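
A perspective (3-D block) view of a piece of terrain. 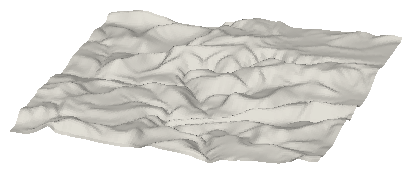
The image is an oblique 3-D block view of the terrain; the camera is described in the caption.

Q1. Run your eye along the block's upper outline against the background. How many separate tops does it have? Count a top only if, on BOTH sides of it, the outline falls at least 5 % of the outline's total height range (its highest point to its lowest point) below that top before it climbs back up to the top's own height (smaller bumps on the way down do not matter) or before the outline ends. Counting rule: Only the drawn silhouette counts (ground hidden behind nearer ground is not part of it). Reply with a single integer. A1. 2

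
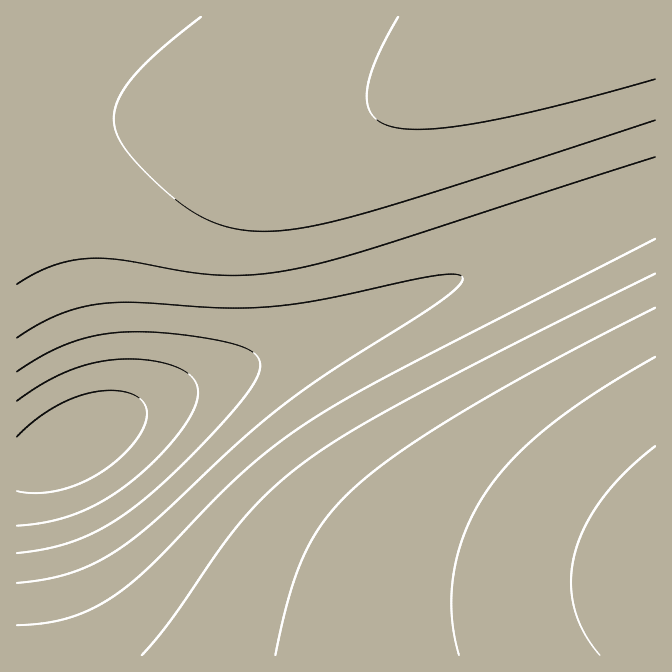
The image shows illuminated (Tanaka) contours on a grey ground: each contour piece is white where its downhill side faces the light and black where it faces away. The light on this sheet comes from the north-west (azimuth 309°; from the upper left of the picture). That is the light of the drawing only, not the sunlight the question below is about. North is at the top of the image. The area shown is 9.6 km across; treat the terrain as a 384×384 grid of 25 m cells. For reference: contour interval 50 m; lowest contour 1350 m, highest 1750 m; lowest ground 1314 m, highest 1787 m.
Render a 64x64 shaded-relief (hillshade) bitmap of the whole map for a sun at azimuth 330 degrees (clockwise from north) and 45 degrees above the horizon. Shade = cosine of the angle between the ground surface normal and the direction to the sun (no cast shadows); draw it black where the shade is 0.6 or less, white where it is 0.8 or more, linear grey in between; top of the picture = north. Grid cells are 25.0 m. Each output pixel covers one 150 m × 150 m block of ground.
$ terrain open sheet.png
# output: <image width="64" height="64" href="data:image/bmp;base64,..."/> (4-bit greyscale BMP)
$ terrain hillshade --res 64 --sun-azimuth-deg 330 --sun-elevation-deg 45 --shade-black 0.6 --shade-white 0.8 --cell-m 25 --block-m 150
<image width="64" height="64" href="data:image/bmp;base64,Qk12CAAAAAAAAHYAAAAoAAAAQAAAAEAAAAABAAQAAAAAAAAIAAATCwAAEwsAABAAAAAAAAAAAAAAABEREQAiIiIAMzMzAERERABVVVUAZmZmAHd3dwCIiIgAmZmZAKqqqgC7u7sAzMzMAN3d3QDu7u4A////AKqqqqqqqqqqqpmZmZmZmZiIiIiIiIiIiIiIiIiIiIh3qqqqqqqqqqqqqZmZmZmZmYiIiIiIiIiIiIiIiIiIiIi7u7u7u7qqqqqqmZmZmZmZmZiIiIiIiIiIiIiIiIiIiLu7u7u7u7uqqqqZmZmZmZmZmZmZmZmZmIiIiIiIiIiIu7u7u7u7u7qqqqmZmZmZmZmZmZmZmZmZmZmYiIiIiIjMzMzMzLu7u7qqqpmZmZmZmZmZmZmZmZmZmZmZmIiIiMzMzMzMzMu7u6qqqZmZmZmZmZmZmZmZmZmZmZmZmZiI3d3d3MzMzMu7uqqqmZmZmZmZmZmZmZmZmZmZmZmZmZnd3d3d3dzMzLu7qqqpmZmZmZmZmZmZmZmZmZmZmZmZmd3d3d3d3d3MzLu6qqqZmZmZmZmZmZmZmZmZmZmZmZmZ7u7u7u7t3d3My7uqqqmZmZmZmZmZmZmZmZmZmZmZmZnu7u7u7u7u3dzMu7uqqqmZmZmZmZmZmZmZmZmZmZmZme7u7v//7u7t3dzMu7qqqpmZmZmZmZmZmZmZmZmZmZmZ3e7u/////u7t3czLu7qqqpmZmZmZmZmZmZmZqqqqqqrd3u7//////u7t3cy7u6qqqpmZmZmZmZmZmaqqqqqqqszd7u///////u7d3My7u6qqqqmZmZmZmZmaqqqqqqqqu8zd7v//////7u7dzMy7u6qqqqqpmZmZmqqqqqqqqqqqu83e7///////7u3dzMu7u6qqqqqqqqqqqqqqqqqqqomqvM3e7//////+7t3dzMu7u6qqqqqqqqqqqqqqqqqqd4mqvN3u7//////u7t3czMu7u7qqqqqqqqqqqqqqqqpWd4mrvN3u7/////7u7d3czMy7u7uqqqqqqqqqqqqqqkRWeImrvN3u7u///u7u7d3czMy7u7u6qqqqqqqqqqqqM0VWeJmrvN3e7u7u7u7u3d3dzMzLu7u7qqqqqqqqqqoiM0VWeJmrvM3d7u7u7u7u3d3dzMzLu7u7uqqqqqqqqhEiM0VmeJmrvMzd3e7u7u7u3d3d3MzMu7u7u6qqqqqqAREiNEVneJmqu8zN3d3u7u7u3d3d3MzMy7u7u7uqqqoAARIjNFVneImqu7zM3d3e7u7u7d3d3czMzLu7u7u6qgAAERIjNFVneImaq7vMzd3d3u7u7d3d3czMzLu7u7u6EAARESIzRFVmd4iZqru8zN3d3u7u7t3d3dzMzMu7u7sREREREiIzRFVmd4iZmqu8zN3d3e7u7u3d3d3MzMu7uxERERESIiMzRFVWZ3iJmqq7zM3d3e7u7u3d3d3MzMy7IiERERIiIjMzREVWZneImaq7zM3d3e7u7u7d3d3czMwyIiIiIiIiIzMzREVVZneImaqrvMzd3d7u7u7d3d3czDMzIiIiIiIzMzMzRERVVmd4iZqrvMzd3d7u7u7t3d3cRDMzMzMzMzMzMzMzNERFVmd4iZqru8zN3d7u7u7t3d1EREQzMzMzMzMzMzMzM0RFVWZ3iJmqu8zN3d3u7u7t3VVEREREREREQzMzMzMzMzREVWZ3iJmqu8zN3d3u7u7uVVVVVERERERERDMzMzMzMzREVVZneImqq7zM3d3u7u5lVVVVVVVVVVREREMzMzMzMzNERVZneImaq7zM3d3e7mZmVVVVVVVVVVVUREQzMzMzMzNERVVmeImaq7vM3d3eZmZmZmZmZmZmVVVUREQzMzMzMzM0RFVmd4iZqrvMzd1mZmZmZmZmZmZmZVVVREQzMzMzMzM0RFVmd4iZqrvMzXdmZmZmZnd3ZmZmZlVVREQzMzMzMzM0RFVWZ3iJqru8d3d3d3d3d3d3d3ZmZlVVRERDMzMzMzMzREVWZ3iJmqt3d3d3d3d3d3d3d3dmZmVVVERDMzMzMzMzREVWZniJmnd3d3d3d3d3d3d3d3dmZmVVVERDMzMzMzMzNERVZneId3d3d3d3d4iIiId3d3d2ZmVVVEREMzMzMzMzNERVZneHd3d3d3iIiIiIiIh3d3d2ZmZVVUREMzMzMzMzNERVVoiIiIiIiIiIiIiIiIiHd3d3ZmZVVUREMzMzMzMzM0RFiIiIiIiIiIiIiIiIiIiId3d3ZmZVVVREQzMzMzMzM0SIiIiIiIiIiIiIiIiIiIiId3d3ZmZlVVREQzMzMzMzM4iIiIiIiIiIiIiIiIiIiIiId3d3dmZlVVRERDMzMzMziIiIiIiIiIiIiIiIiIiIiIiIh3d3dmZmVVVERDMzMzOIiIiIiIiIiIiIiIiIiIiIiIiIh3d3dmZmVVVERDMzM5iIiIiIiIiZmZmZmZmIiIiIiIiIh3d3d2ZmVVVEREMzmZmZmZmZmZmZmZmZmZmYiIiIiIiIiHd3d2ZmZVVUREOZmZmZmZmZmZmZmZmZmZmYiIiIiIiIiHd3d2ZmZVVURJmZmZmZmZmZmZmZmZmZmZmYiIiIiIiIiHd3d3ZmZlVVmZmZmZmZmZmZmZmZmZmZmZmYiIiIiIiIiId3d3ZmZlWZmZmZmZmZmZmZmZmZmZmZmZmYiIiIiIiIiId3d3dmZpmZmZmZmZmZmZmZmZmZmZmZmZmYiIiIiIiIiId3d3dmmZmZmZmZmZmZmZmZmZmZmZmZmZmYiIiIiIiIiIh3d3eZmZmZmZqqqZmZmZmZmZmZmZmZmZmIiIiIiIiIiIh3d5mZmZqqqqqqqqmZmZmZmZmZmZmZmZiIiIiIiIiIiId3"/>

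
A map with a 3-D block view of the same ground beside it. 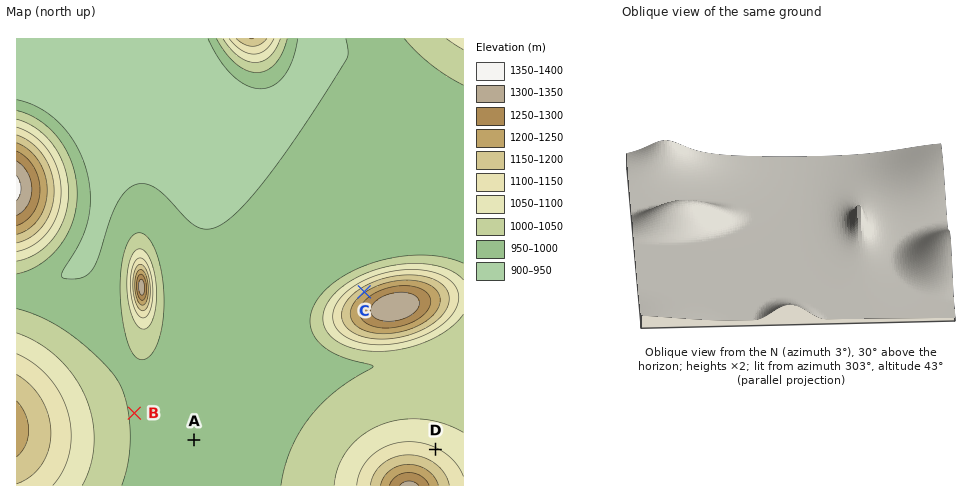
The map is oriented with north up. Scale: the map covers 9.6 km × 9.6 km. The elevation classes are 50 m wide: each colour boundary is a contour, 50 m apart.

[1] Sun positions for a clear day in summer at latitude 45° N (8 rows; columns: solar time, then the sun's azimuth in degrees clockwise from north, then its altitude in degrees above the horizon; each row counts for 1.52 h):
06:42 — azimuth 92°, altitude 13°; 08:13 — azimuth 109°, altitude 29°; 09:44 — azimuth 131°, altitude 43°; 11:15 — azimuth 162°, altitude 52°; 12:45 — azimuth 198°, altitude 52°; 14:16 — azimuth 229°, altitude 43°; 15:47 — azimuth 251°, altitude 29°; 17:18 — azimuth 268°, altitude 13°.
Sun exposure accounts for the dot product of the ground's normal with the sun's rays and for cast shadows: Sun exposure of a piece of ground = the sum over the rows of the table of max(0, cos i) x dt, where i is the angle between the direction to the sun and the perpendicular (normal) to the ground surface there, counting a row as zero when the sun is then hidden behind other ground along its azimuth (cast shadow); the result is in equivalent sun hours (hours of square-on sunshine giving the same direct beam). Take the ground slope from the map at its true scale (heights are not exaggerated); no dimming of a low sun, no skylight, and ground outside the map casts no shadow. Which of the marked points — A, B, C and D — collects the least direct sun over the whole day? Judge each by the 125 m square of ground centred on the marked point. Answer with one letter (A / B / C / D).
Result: C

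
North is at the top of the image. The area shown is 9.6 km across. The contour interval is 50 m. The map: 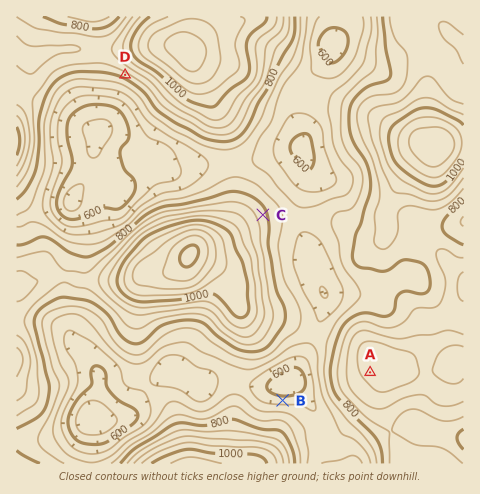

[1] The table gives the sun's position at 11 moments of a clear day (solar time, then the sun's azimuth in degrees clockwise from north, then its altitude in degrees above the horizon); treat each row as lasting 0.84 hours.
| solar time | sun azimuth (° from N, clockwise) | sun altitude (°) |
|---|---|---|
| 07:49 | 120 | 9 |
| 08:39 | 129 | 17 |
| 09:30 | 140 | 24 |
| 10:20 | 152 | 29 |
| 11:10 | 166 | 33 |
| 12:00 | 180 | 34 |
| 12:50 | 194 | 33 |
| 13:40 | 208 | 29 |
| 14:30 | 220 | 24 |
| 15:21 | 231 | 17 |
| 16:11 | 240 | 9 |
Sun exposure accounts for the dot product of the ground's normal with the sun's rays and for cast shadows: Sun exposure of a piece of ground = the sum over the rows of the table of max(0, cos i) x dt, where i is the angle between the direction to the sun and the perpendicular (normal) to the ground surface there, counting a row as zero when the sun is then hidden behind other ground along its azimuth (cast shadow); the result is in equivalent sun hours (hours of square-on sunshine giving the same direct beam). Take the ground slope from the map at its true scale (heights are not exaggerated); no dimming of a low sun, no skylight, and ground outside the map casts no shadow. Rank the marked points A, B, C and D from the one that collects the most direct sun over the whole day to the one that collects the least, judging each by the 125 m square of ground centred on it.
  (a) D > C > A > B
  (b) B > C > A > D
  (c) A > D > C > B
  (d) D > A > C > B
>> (d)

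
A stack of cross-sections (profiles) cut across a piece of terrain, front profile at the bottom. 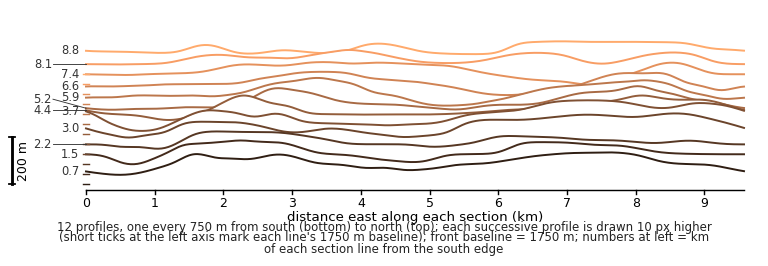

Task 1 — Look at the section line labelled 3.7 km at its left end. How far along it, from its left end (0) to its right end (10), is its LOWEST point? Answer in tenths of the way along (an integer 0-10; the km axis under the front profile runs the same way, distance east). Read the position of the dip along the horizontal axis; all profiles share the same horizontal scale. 1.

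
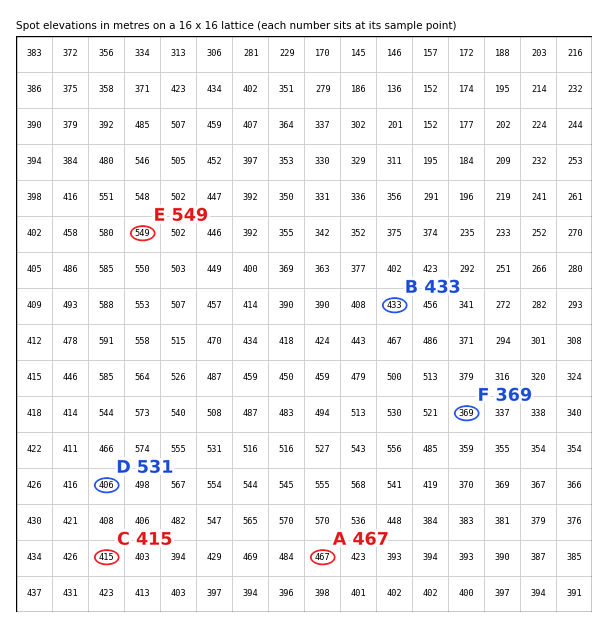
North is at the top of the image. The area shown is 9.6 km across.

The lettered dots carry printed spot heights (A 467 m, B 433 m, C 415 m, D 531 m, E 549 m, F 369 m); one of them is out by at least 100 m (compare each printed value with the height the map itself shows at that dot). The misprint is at D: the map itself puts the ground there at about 406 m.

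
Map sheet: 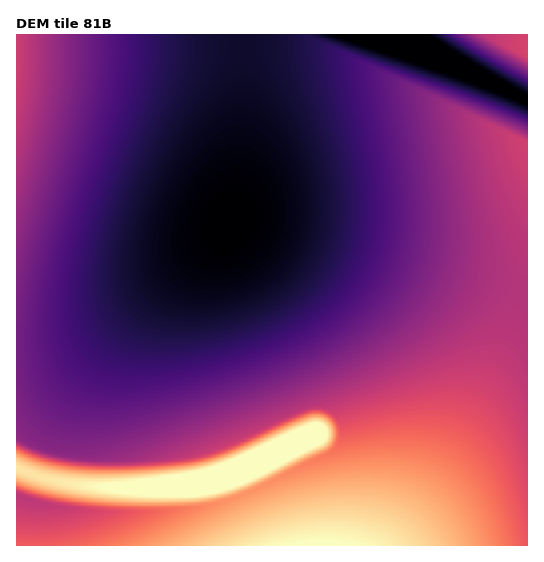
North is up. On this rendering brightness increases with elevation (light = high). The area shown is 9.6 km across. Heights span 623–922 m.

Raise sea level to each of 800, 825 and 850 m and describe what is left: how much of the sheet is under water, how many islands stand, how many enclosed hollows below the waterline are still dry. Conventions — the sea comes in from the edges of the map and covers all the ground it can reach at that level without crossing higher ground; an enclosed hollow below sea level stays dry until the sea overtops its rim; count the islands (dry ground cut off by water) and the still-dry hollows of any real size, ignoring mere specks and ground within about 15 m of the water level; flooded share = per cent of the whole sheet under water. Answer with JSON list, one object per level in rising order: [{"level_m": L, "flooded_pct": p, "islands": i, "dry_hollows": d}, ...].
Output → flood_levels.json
[{"level_m": 800, "flooded_pct": 77, "islands": 0, "dry_hollows": 0}, {"level_m": 825, "flooded_pct": 84, "islands": 0, "dry_hollows": 0}, {"level_m": 850, "flooded_pct": 90, "islands": 0, "dry_hollows": 0}]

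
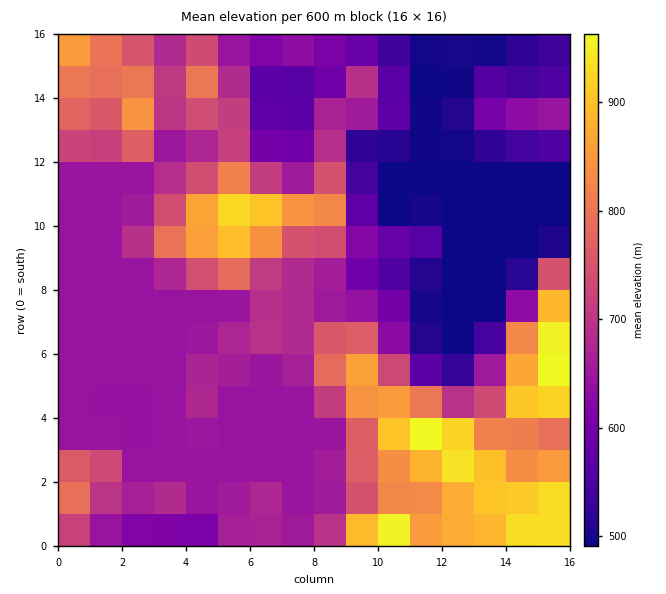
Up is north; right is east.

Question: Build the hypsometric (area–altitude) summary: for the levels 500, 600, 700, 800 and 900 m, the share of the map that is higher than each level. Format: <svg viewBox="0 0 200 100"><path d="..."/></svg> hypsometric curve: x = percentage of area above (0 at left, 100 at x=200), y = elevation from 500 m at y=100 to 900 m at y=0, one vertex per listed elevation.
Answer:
<svg viewBox="0 0 200 100"><path d="M173 100l-23-25-82-25-28-25-26-25"/></svg>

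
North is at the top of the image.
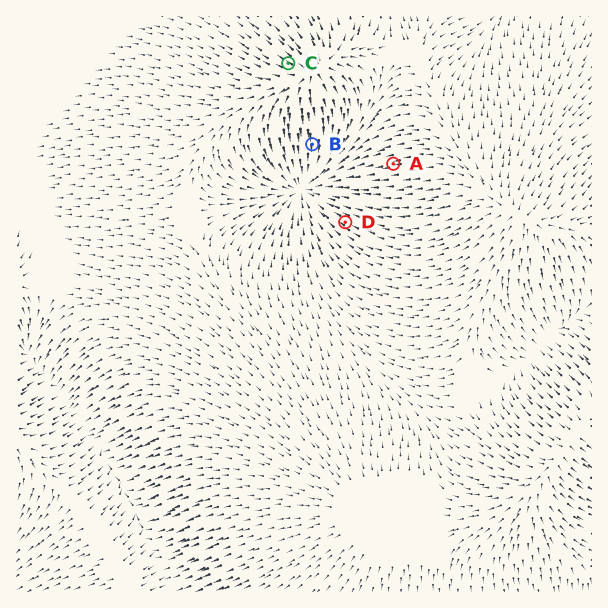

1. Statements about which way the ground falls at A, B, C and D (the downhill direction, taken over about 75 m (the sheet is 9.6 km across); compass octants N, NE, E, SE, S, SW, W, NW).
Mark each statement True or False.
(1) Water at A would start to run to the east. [False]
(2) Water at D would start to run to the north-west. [True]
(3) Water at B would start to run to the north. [False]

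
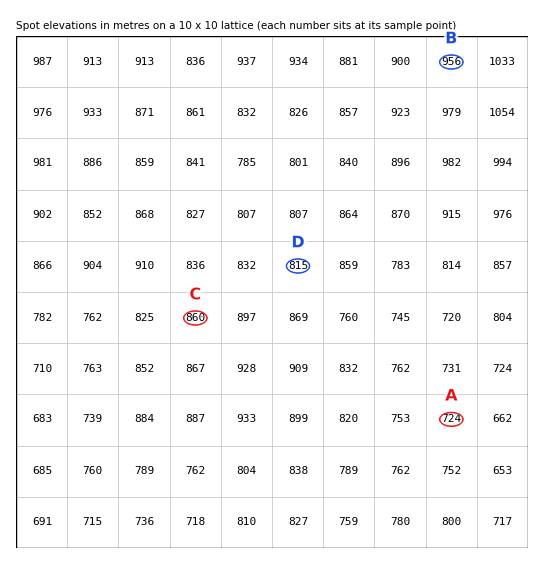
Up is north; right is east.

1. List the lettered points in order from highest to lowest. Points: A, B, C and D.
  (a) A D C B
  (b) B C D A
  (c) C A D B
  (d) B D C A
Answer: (b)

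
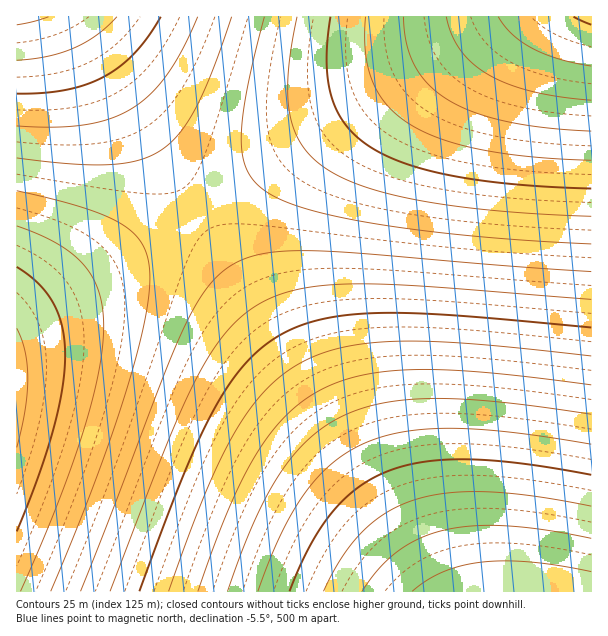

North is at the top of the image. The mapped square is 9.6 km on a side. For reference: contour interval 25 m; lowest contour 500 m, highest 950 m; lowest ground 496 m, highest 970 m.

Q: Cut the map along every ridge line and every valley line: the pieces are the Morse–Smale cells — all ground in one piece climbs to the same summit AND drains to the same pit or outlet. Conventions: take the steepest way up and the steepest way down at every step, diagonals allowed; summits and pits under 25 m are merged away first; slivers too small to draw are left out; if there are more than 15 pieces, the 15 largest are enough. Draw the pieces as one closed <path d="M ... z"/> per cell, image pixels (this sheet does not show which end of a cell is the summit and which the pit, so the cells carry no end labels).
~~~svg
<path d="M591 16l-85 0-310 193 239 383 157-1z"/><path d="M195 210l-179 111 0 270 418 1z"/><path d="M504 16l-430 1 116 184 5 7 3 0z"/><path d="M74 16l-58 1 1 303 179-111-117-188z"/>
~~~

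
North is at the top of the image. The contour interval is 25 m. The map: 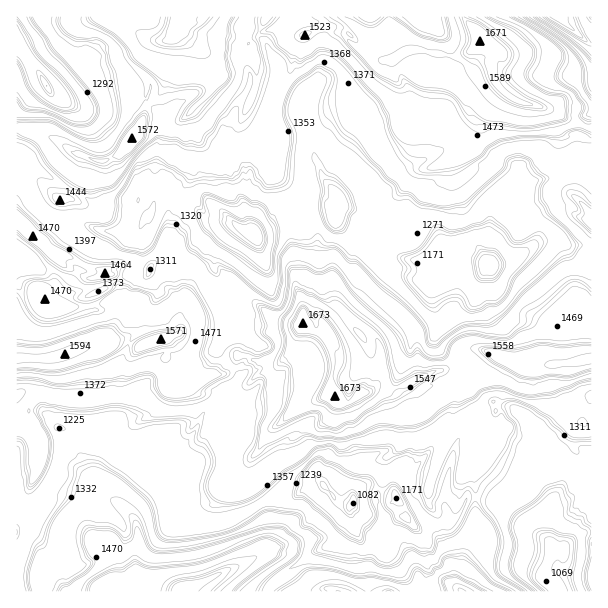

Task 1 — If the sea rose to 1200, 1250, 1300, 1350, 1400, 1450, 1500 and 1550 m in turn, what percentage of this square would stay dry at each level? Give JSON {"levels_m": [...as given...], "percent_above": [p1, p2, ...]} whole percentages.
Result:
{"levels_m": [1200, 1250, 1300, 1350, 1400, 1450, 1500, 1550], "percent_above": [92, 90, 69, 64, 39, 34, 16, 12]}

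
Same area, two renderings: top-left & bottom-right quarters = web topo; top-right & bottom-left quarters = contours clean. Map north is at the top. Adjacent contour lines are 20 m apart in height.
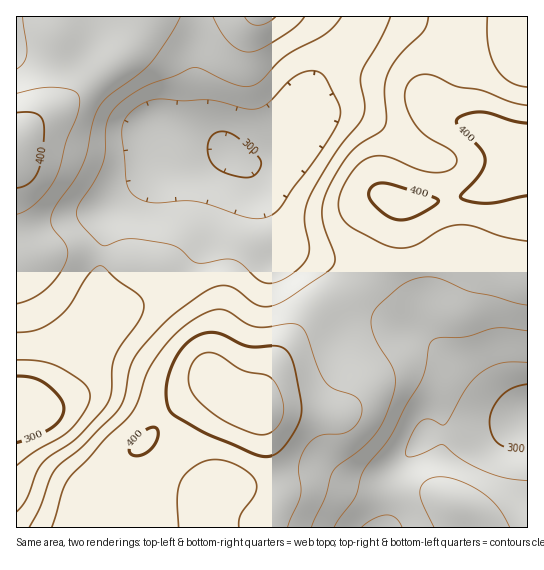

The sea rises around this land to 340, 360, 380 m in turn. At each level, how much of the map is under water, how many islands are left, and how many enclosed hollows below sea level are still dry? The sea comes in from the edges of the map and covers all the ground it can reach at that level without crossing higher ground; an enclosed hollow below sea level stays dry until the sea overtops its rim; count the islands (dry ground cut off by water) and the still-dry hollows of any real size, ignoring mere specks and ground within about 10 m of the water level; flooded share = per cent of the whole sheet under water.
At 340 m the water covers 32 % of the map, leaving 0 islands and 0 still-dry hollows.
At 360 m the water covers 51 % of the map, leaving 0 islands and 0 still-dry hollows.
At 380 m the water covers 75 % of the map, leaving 0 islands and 0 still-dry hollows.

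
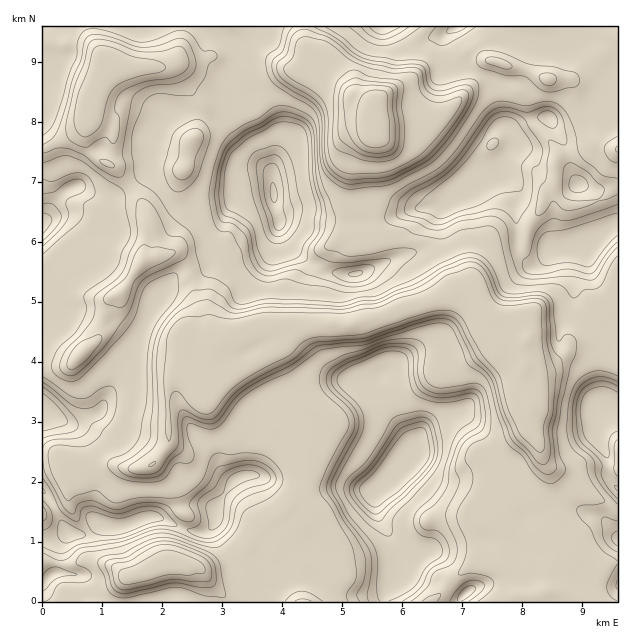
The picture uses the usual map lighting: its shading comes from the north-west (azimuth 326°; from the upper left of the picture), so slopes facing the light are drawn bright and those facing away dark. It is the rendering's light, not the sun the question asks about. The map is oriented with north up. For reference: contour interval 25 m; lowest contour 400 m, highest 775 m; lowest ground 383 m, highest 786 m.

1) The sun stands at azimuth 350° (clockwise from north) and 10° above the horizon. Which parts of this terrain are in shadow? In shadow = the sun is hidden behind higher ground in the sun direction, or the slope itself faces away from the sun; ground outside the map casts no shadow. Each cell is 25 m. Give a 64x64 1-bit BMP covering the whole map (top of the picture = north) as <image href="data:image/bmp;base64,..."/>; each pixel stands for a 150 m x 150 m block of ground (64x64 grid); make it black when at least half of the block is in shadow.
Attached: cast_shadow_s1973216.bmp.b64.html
<image width="64" height="64" href="data:image/bmp;base64,Qk0+AgAAAAAAAD4AAAAoAAAAQAAAAEAAAAABAAEAAAAAAAACAAATCwAAEwsAAAIAAAAAAAAA////AAAAAAAA/+AAAAIAAAD/4AAAAwAAAA/gAAABgACAAAAAAAAAAAAAAAAAAAAAAAAAAAAAAAAAAAAAAAAAAAAAAAAAMAAAEfGAAAAAAAA3/AAAAAAAAA/8AAAAAAAADDzgAAAAAAAAPGAAOAAAAAB8DgC8AAAAAD4PgNwAAQAABg+AzgAAAAACAABmAAQAAAAAAGOADAAAAHAAI+AAAAAA+AAB4AAAAAD8AAD8AABgAA4AAB8AAOAAD4AYP4Af0AAH4H4/gB+8AAP4/4BADxwAAP3/gMAGDgAAP//AgAAHAAAP/8AAAAMAAAf/4AAAAAAAAf/8AAAAAAAAB/wAAAAAAAAA/AAAAAAAAAAIAAAAAAAAAAAAAAAQAAAAAAAAADwAAAAAAAAAHgAAeAAAAAAGAAD8AAAAAAAAAA4AAAAAAAAAAAAAAAAAAAAAAAAAAAAAAAAAATgAAAAAAQAAPgAAAAAH8AAPAAAAAD/4AAAAAAAAf/wAADkAgAD//gAAEwAAAP/+AAAOAAjAH/8AAHgAD8A/PwAAMAAPwD4fgAAAAAfMAA+AAAAAA/wAB/gAAAAA/AAD/YAAAAB+AAN/wAAIAB4AARGAAH4AHAAAAIAAfwAwAAAAgAAPAAAAADgAAAAAAAAAYAAAAAAAAAAAAAAAAAAAAAAAAAAAAAAAAAAAAAAAAAAAAA=="/>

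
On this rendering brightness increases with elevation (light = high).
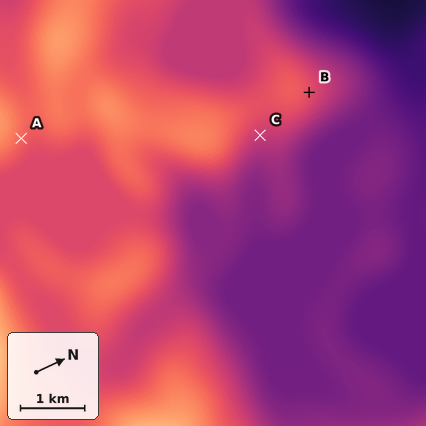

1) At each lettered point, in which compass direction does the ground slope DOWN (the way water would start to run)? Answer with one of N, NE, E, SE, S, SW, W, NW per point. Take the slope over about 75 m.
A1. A NE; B NE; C E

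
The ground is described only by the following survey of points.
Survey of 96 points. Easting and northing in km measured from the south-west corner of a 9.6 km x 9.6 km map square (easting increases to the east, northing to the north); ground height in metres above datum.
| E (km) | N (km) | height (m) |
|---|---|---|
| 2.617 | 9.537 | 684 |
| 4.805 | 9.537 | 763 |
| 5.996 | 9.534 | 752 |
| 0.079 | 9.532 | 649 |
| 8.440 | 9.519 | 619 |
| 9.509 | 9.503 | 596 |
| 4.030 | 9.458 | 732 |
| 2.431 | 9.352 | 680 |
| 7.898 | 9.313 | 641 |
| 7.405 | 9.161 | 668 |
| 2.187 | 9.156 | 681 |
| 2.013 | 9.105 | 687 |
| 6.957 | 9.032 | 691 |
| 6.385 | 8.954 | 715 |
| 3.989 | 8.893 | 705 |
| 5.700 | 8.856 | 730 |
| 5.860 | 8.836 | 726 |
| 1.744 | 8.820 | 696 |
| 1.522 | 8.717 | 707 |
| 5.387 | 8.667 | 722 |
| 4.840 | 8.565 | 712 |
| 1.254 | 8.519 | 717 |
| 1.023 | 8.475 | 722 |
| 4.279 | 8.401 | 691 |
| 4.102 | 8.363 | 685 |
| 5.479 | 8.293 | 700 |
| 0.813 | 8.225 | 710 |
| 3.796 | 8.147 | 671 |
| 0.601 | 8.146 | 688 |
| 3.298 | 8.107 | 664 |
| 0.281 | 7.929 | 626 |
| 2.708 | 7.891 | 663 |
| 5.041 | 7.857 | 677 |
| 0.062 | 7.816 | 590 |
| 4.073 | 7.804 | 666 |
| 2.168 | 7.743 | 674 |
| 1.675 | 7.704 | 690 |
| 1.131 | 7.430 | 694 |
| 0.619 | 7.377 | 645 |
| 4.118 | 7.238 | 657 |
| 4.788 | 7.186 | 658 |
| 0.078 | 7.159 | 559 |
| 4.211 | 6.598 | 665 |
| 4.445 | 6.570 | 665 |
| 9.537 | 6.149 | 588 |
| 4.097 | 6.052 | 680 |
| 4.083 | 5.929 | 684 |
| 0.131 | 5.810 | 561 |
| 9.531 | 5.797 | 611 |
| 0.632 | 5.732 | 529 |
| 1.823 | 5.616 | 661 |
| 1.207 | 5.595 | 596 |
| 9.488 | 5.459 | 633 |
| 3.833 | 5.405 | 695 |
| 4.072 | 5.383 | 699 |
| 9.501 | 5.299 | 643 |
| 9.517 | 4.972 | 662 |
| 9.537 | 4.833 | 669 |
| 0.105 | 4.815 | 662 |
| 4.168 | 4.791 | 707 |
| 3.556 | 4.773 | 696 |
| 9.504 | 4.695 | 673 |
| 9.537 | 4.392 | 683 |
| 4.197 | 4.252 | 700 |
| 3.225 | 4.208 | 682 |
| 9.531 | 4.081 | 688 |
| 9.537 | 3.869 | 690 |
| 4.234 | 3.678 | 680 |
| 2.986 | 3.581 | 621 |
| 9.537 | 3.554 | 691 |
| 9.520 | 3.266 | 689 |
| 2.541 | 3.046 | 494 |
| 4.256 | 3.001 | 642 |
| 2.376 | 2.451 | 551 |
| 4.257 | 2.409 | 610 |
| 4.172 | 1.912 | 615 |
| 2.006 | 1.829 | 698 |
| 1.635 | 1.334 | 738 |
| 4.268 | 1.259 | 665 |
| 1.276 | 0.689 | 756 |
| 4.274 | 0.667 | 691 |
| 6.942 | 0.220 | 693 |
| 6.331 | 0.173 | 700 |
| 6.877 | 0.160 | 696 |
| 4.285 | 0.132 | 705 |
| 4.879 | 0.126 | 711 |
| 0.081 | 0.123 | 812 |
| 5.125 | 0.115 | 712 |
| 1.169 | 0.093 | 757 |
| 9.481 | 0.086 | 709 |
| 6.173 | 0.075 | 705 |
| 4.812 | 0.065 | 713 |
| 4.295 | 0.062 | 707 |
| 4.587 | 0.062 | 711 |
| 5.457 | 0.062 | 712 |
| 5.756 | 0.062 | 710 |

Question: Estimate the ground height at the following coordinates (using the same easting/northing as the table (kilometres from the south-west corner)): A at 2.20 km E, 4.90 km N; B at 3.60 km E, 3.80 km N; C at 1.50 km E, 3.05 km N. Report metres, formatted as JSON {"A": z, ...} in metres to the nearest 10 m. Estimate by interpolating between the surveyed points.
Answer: {"A": 650, "B": 680, "C": 600}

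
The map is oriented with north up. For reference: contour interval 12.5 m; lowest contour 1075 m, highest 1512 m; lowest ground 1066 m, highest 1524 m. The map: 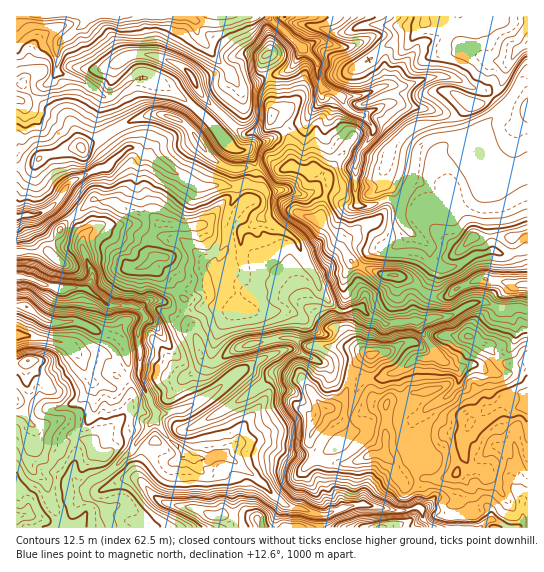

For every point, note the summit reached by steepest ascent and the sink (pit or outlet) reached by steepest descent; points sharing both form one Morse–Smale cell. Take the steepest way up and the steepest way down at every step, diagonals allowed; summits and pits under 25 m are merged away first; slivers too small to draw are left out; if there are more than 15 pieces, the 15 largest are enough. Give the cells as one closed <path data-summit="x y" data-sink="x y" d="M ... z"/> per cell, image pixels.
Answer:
<path data-summit="527 405" data-sink="86 17" d="M483 301l-13 3-24 13-13 0-15 4 5 13 13 20-9 5-10 0-23 14-16 6-13 0-5 3-11 31 2 17-12 7-18 20-1 4 8 4-1 20 12 24 20-5 36 7 26-3 2 10 8 10 97-1 0-217-5-2-22 1z"/><path data-summit="527 43" data-sink="86 17" d="M527 16l-260 1 16 12 34 33 0 15 6 12 11 3 8 5 19-1 8-4 4 2 4 8 0 5-14 8 10 12 0 6-14 20-4 14 2 38 16 0 14-6 10 4 4-2 12-22 6-30 4-6 11-6 25-1 4 3 0 4 20 21 18 8 6 1 21-6z"/><path data-summit="527 405" data-sink="86 17" d="M303 49l-7 13-9 9-20 5-22 11-7-2-29 34 21 28 8 4 8-2 5 5 4 14 11-5 6 0-13 7-3 21-3 6-8 4-9 10-7 19-2 19-11 9-4 7 23 16 7-1 3-5-4-21 0-23 12-6 10-10 4-8 0-15 16-3 18 6 18-3 14 4 16 11 8-2-2-38 4-14 14-20 0-6-10-12 12-6 2-7-6-10-10 4-19 1-8-5-11-3-6-12 0-15z"/><path data-summit="326 407" data-sink="17 277" d="M294 349l-8 0-33 14-56 40-14 6-16 4-10 0-2 6 12 18 22 20 21 2 12-4 29 18 35 32 15 3 12 5 13 2 5-2 0-3-12-29 1-19-8-1-3-23 11-16 4-12 11-3 8-8 8-22-16-4-9-9z"/><path data-summit="257 519" data-sink="17 277" d="M137 444l-24 25-20 11-8 9 3 9 17 11 0 5 6 14 209-1 0-12-2-2-32-8-35-32-29-18-12 4-19 0-5-4-9 6-10 0z"/><path data-summit="371 355" data-sink="86 17" d="M261 217l-8 8-10 4-3 6 5 40-8 11 0 12 12 10 10 4 5 5 7 23 16-3 23 10 39 0 14 4 5 3-11 8-6 13 0 2 10 3 17-1 16-6 23-14 10 0 9-5-19-33-31 3-9-7-10-2-6-8-6 0-8 4-8 0-4-3-15-17-4-14-9-14-10-21-7-7z"/><path data-summit="527 405" data-sink="86 17" d="M459 136l-25 1-13 8-4 8-4 26-14 24 1 15 3 5 8 10 17 12 3 13 4 6 8 4 12-1 23-14 12-2 9 2 14 0 15-4 0-80-6-1-15 5-17-5-27-25 0-4z"/><path data-summit="193 78" data-sink="86 17" d="M190 16l-104 0-3 9-23 17-3 5-1 23 6 5 21 6 22 16 10-2 22-16 14 0 30 17 28 24 28-34-6-13-14-12-17-23-4-8 0-8z"/><path data-summit="527 285" data-sink="86 17" d="M285 189l-18 4 0 14-6 11 25 14 11 10 10 21 9 14 4 14 15 17 4 3 8 0 8-4 7 0 3-12-6-12 0-9 6-16 13-10 12 0 9-4 10-10-9-16 0-13-13-6-14 6-24 2-19-12-11-3-18 3z"/><path data-summit="157 257" data-sink="17 217" d="M135 148l-8 0-21 20-11 1-24 12-15 21 15 15 23-18 5 2 15 2 8 5 27 7 10 9 12 0 8 3 18-2 10 20 6 6 6 2 6-12 2-24 9-23 0-8-39-1-27-14-20-15-7-1z"/><path data-summit="27 361" data-sink="17 335" d="M23 335l-7 0 0 28 11-1-2 15 4 16-5 21 11 13 0 15 2 2 25 0 11-5 9 0 8 5 35-30 7-16-1-9-5-8-11 7-22-5-16-30-7-8-16-5z"/><path data-summit="527 405" data-sink="17 277" d="M158 300l-8 0-11 9 6 8-6 12 0 48 18 36 10 0 16-4 14-6 24-16 18-16 34-17-1-12-3-2-31 8-23 15-8 0-6-6-5-22-8-14-3-11-11-1-8-6z"/><path data-summit="157 257" data-sink="17 277" d="M94 199l-22 19 11 16 0 16 9 21 0 7-5 11 22 16 20 0 12 3 9-8 8 0 8 3 8 6 9 0 1-10-8-10-27-24 6-8-6-4-1-12 11-18-10-8-27-7-8-5-15-2z"/><path data-summit="27 361" data-sink="17 277" d="M138 376l-13 5 7 12 0 5-7 16-35 30-8-5-9 0-11 5-23-1-4 3-6 9 0 8 4 8 14 10 2 17 8 16 4 14 50-1-6-18-17-11-3-9 8-9 20-11 20-20 23-32 0-6z"/><path data-summit="81 147" data-sink="86 17" d="M57 71l-7 12-12 5-13 12-9 1 1 66 14 0 12-11 27-8 13-1 28-16-8-17 1-17-21-16-21-6z"/>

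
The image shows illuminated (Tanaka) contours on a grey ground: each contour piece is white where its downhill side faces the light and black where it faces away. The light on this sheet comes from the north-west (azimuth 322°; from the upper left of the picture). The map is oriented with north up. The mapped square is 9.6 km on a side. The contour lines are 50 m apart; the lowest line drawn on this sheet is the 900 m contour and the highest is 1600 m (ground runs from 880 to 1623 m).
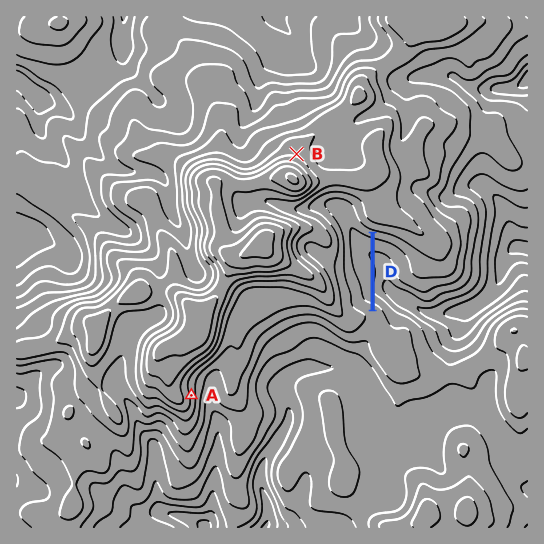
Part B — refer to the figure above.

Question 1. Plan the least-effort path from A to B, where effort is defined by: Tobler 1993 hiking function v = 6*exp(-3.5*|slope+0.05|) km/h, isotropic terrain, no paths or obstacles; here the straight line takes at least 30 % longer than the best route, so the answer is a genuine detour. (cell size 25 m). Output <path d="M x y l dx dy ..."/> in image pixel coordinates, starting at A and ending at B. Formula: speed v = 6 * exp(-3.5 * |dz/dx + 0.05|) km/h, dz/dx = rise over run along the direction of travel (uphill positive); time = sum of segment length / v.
<path d="M191 395l0-14 3-6 3-5 14-15 7-13 0-33 4-8 0-14 1-2 0-15-8-16 0-7 11-21 0-28 4-8 1-1 32-16 12-12 14-7 8 0"/>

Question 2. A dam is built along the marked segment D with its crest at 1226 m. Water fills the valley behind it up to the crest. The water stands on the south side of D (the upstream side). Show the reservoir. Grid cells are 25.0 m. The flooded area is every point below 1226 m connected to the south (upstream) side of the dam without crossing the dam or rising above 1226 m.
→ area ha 68.9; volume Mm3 21.79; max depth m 77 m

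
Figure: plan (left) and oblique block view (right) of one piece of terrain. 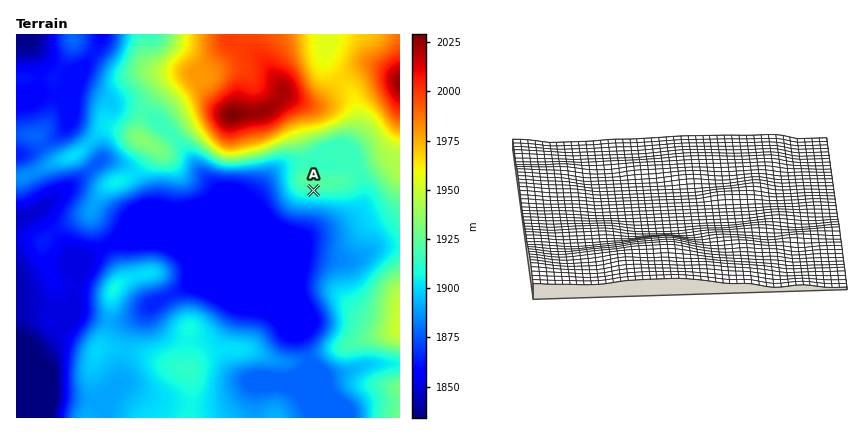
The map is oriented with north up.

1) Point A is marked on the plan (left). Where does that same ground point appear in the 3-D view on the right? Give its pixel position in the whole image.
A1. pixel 595 227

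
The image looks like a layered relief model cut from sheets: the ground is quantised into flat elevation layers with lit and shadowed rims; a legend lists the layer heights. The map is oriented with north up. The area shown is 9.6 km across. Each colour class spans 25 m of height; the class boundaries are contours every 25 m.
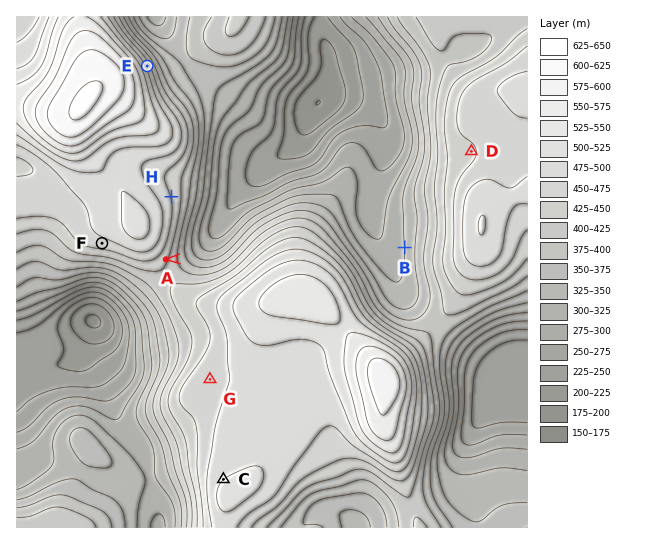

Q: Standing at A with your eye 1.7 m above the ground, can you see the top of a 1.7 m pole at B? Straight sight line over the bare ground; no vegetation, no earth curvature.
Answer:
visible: false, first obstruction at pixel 240 256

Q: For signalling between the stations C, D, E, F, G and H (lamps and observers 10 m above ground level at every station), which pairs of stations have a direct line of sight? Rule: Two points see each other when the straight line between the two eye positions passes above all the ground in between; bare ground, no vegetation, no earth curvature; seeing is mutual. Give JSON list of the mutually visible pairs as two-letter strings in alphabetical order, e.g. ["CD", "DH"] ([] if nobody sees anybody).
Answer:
["CF", "CG", "CH", "DE", "DH", "FG", "GH"]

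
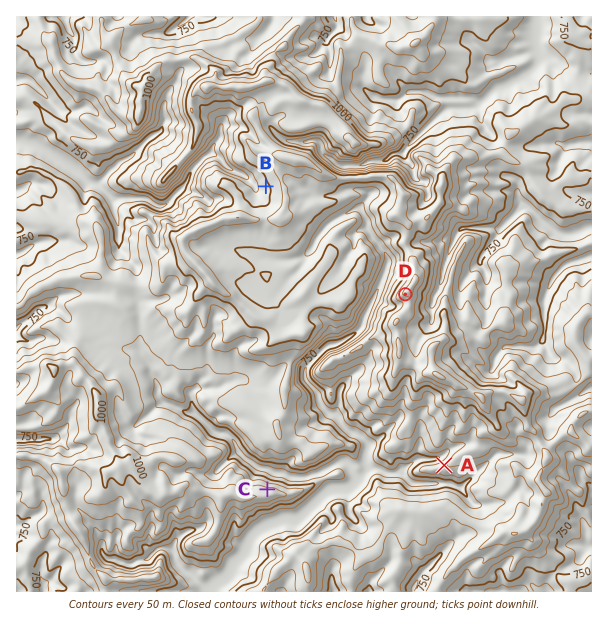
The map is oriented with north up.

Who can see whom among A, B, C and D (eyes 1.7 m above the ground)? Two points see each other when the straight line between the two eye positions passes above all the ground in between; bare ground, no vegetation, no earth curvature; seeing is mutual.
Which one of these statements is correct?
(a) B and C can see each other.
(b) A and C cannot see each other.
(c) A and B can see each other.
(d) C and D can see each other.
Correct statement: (d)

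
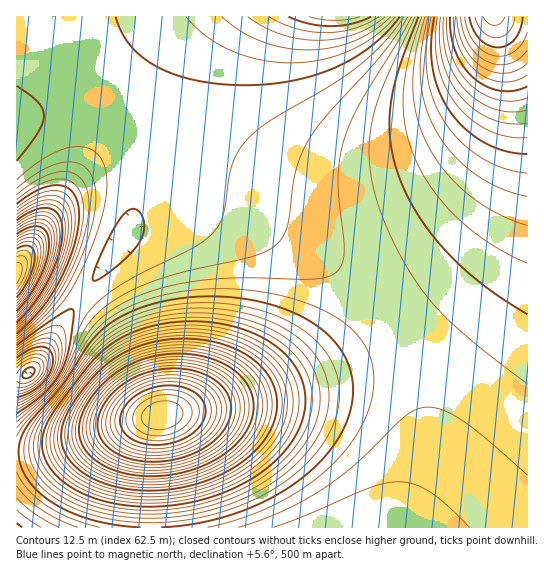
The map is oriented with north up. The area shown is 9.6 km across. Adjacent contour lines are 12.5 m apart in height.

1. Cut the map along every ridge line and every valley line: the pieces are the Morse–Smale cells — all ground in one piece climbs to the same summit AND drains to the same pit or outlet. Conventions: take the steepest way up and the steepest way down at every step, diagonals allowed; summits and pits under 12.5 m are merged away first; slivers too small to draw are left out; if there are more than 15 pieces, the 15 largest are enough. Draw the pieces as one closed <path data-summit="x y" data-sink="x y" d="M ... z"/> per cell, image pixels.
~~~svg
<path data-summit="162 415" data-sink="29 373" d="M199 207l-36 1-25 9-7 8-19 30-41 56-35 55-11 10-9 2 1 74 14 0 30-5 84-28 69-14 48-13 64-25 36-19 33-21-19-24-22-22-49-36-59-28z"/><path data-summit="494 17" data-sink="337 17" d="M494 16l-299 0-6 4-26 26-20 31-4 14 2 48 34 5 80 28 58 12 52-1 40-11 20-9 25-18 21-20 12-18 6-13 8-29 0-35z"/><path data-summit="162 415" data-sink="349 527" d="M394 328l-47 28-62 28-55 17-71 15-6 11-2 20 0 80 243 1 10-15 11-24 10-46 0-34-4-23-12-33z"/><path data-summit="494 17" data-sink="29 373" d="M497 23l0 42-8 29-6 13-12 18-21 20-25 18-20 9-32 9-19 3-41 0-58-12-80-28-33-4-1 42-10 41 14-10 28-6 37 1 47 13 38 19 38 24 21 17 22 22 18 24 4-2 43-33 32-34 23-33 16-38 7-30 0-47-11-52z"/><path data-summit="494 17" data-sink="349 527" d="M527 16l-32 1 20 68 5 42-1 30-11 42-20 39-23 29-34 33-36 27 21 42 9 40 0 34-6 34-12 30-12 21 133-1z"/><path data-summit="17 273" data-sink="337 17" d="M194 16l-28 0-5 3-119 84-26 20 1 145 60-90 21-21 12-8 31-10-2-48 4-14 20-31z"/><path data-summit="17 273" data-sink="29 373" d="M141 140l-15 3-16 6-12 8-21 21-61 91 1 108 8-1 11-10 35-55 53-74 8-16 8-30 3-25z"/><path data-summit="162 415" data-sink="17 527" d="M158 416l-27 7-70 24-30 5-14 0-1 75 134 1 1-81 2-20z"/><path data-summit="162 415" data-sink="337 17" d="M165 16l-148 0-1 106z"/>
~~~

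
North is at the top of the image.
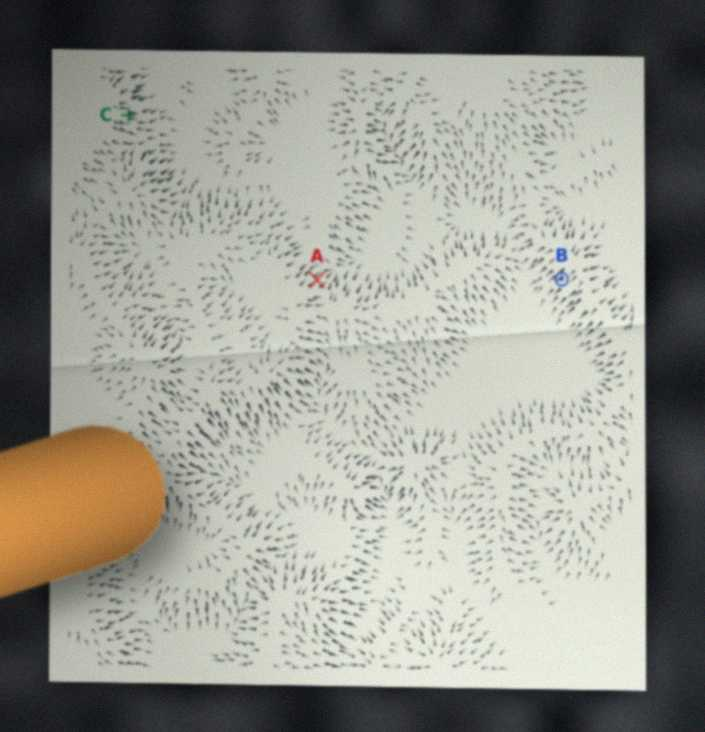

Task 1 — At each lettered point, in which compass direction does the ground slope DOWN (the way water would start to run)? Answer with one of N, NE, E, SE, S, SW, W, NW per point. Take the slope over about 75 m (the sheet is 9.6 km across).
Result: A NE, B SW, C E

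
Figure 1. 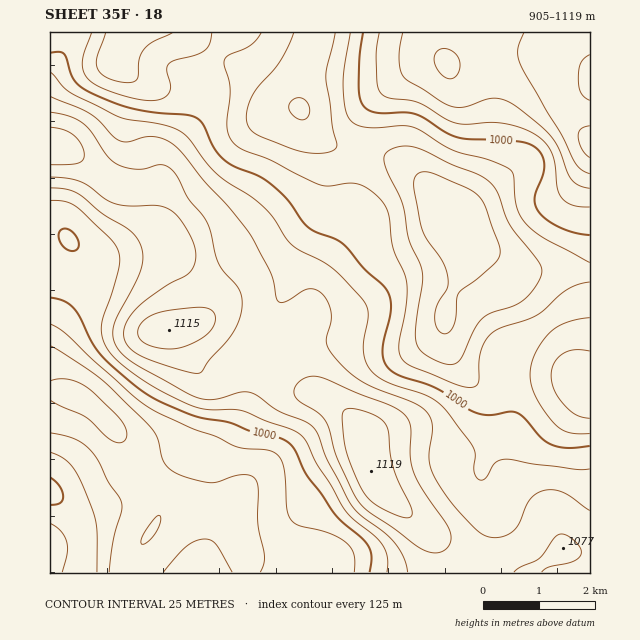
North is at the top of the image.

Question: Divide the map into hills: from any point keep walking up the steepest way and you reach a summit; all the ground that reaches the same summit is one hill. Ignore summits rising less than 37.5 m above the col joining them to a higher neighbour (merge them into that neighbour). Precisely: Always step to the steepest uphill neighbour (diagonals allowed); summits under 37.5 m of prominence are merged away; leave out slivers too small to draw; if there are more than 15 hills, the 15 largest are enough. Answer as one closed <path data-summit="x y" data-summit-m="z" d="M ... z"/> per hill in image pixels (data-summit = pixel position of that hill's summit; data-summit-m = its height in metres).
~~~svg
<path data-summit="371 471" data-summit-m="1119" d="M314 131l-1 2 10 11 4 10-1 29-6 31-7 16-18 28-12 37-21 45-8 12-9 55-8 23-13 24 0 11 4 14 10 14 2 7-29 7-35 0-12 2-27 42-7 21 460 1 0-301-19-3-53 1-18-8-41-29-12-12-14-28-10-12-14-12-28-14-48-9-9-6z"/><path data-summit="590 143" data-summit-m="1110" d="M590 32l-272 0-2 11-14 31-3 14 0 17 10 21 19 17 14 6 39 6 28 14 14 12 10 12 14 28 12 12 41 29 18 8 53-1 19 2z"/><path data-summit="50 147" data-summit-m="1115" d="M186 32l-136 1 0 201 16 2 11 14 10 7 18 2 55-7 34 0 42-10 17-10 48-37 12-16 4-17 0-15-15-37-5-3-16-5-29-28-30-17z"/><path data-summit="169 330" data-summit-m="1115" d="M308 125l9 22 0 15-7 23-16 16-52 38-18 7-30 6-34 0-55 7-18-2-15-12 0 23-3 14-19 48 0 59 20 4 10 4 34 31 12 17 12 29 20 25 4 13 2-3 12-2 35 0 29-7-2-7-10-14-4-14 0-11 13-24 8-23 9-55 12-21 20-43 9-30 18-28 10-27 4-49-4-10z"/><path data-summit="50 492" data-summit-m="1007" d="M64 391l-14 1 0 180 79 1 8-22 22-34 0-15-21-28-12-29-12-17-30-28z"/>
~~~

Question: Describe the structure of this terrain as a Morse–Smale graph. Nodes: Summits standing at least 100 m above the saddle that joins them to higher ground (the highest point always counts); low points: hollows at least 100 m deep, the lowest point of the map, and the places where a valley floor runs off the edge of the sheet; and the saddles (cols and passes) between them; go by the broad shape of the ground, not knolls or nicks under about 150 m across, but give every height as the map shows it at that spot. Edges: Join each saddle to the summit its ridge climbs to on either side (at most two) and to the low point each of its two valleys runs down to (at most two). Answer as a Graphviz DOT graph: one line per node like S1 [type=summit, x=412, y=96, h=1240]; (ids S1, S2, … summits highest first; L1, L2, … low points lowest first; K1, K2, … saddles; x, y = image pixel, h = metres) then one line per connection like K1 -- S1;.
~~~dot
graph terrain {
  S1 [type=summit, x=370, y=469, h=1119];
  S2 [type=summit, x=590, y=143, h=1110];
  L1 [type=low, x=446, y=220, h=905];
  L2 [type=low, x=76, y=395, h=919];
  K1 [type=saddle, x=250, y=372, h=1058];
  K2 [type=saddle, x=590, y=272, h=973];
  K1 -- S1;
  K1 -- L1;
  K1 -- L2;
  K2 -- S1;
  K2 -- S2;
  K2 -- L1;
}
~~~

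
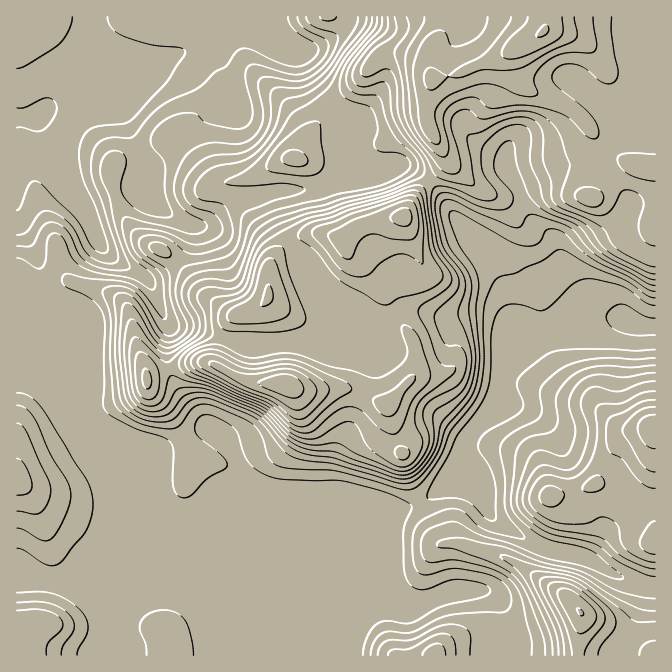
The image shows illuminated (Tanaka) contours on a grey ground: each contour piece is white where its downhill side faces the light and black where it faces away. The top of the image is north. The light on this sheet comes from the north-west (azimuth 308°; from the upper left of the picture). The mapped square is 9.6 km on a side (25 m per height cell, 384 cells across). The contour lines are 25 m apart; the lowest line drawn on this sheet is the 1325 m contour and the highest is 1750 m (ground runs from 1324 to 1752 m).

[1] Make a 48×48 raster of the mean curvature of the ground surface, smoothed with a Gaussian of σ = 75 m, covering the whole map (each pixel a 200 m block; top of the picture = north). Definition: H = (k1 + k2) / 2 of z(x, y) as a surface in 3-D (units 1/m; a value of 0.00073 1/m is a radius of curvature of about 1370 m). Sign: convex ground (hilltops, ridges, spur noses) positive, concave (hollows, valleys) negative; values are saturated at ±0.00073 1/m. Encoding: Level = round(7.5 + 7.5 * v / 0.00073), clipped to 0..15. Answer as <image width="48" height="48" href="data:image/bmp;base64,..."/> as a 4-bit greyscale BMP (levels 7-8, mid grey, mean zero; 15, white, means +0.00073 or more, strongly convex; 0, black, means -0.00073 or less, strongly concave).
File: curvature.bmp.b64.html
<image width="48" height="48" href="data:image/bmp;base64,Qk32BAAAAAAAAHYAAAAoAAAAMAAAADAAAAABAAQAAAAAAIAEAAATCwAAEwsAABAAAAAAAAAAAAAAABEREQAiIiIAMzMzAERERABVVVUAZmZmAHd3dwCIiIgAmZmZAKqqqgC7u7sAzMzMAN3d3QDu7u4A////AIh1Vnd3iZhniHd3d3SO69+3Z3dka6RXiXiZhnd4iZdnh3d3d3VqhYy4iHZUa8dXirzdl3eImZd3d3d3d3dXU0iZmXZVe/yYeZupZnd4iId3d3d3eHd2ZUVniGVGrv6odkVVV4h3Znd3d3d3d3d3dmVERDNa/+hlVVVWeJd3d3d3d3d4eIh3aJZEMiW//5QiI3Z3eId3d3d3d3eIiHd3WLhVZp77dSATWFeYZ3d3h3d3d3d3h4d3R8ya3/5gAAFqvWiYd3d3d3d3d3d3d3d3R83N24MANFebvWmYd2d3d3d3d3d3d3d3WKqqYxE4u7qHeXmIiGd3d3d3d3d3d3d3VniqUkety5d3eJmIiGd3d5h3d3d3d3dlRVV3U2vuuHd4d6qYiGd3d6hmd2VVVUMzRkNWdFjOyruHZ7mIhmd3Z6l3hmd2ZDRGq1FXdGeclpt1aah3Znd3dquYd5l2VXqs/7MnZneJUll1i6h3Z3d3VZp2Z3VYqay7zvkleJmpZViWiqh2Z3ZDNnZnVSOduHd3idoiaImYZle5q7lmd2RGiXNDMAbuhVRqqHdzNWZmZmi6zrhmd3ed62ERETntllWcyDSoNWRWeKuWm5dohla/+FIUjN3dypmqunabY2Z4ibp1eGaIZUWv1FZ9///+yqp2ncq9c2iYiLuHiXd3dUW/tb//+IzaZWZVa7i/gld3d4qYeXd3dTffld/7MBNDNGZ3SKZ/oldnd2Z3Z3d3dTj+QDdjEzM1d3d3arZtgld3dmVVVXd3dSj9IAFpdmd3d3h2i5Vrg1d3ZndmZXd3ZCn7EFWO/rq5Z3iHiFRpdFZ4dmd2VmZmVX34BLy6u8ulZ2Z4d2Z5ZWd4hmdkSKiJq9/DB87HFtx0dlZ4eaq7dXeJl2ZSSrd7u5YgFpmVF/xVZIqXZ7/qZniIh2QzfaV7lSAlm4d2N/xGNsqHVs2EV3d3ZUWL3nWtggKv/4VlN9x0WshXeMcjVVeIVWrtqUfeghfe2VNDSKq77spnjNUkVXqnM2q4ejfKUkvXQiIkeYmc7N7Lz9QSRoljNGh1fFiWQm2TI2l3hlZWVZze/8ADeahXvN2VWWmFRJtWV724dTMiIkRWr8AY3rZpzv6VR3l1V8pXV6vLqXU0QzIAF4acyVVniYdmiYh2aMxmVoiqqsu8t2djADrshEV5mGV6uod3eLyGd3eIZq3sp2d4QE3JdEWJmGeJmHd3eJl4qXd3U1q5hmaZVc+lZTRoh4mHd3d3eIdoqodmUzepmGZVWf9CiDI2d6l3d3d3d2ZXmph2VEipqVQ2i+kyi4RGiqd4h3d3d2ZWeImXVXqoqmZEeslka8u8uXZ4d4d3d3dmZ3eIV7yXmZyCScuYZ4m5dmaHd4d3d3d2Z3eHaslUaL/kOtusl2Z1RViod4d4h3dmZ3eHioUyJJ75arl5qrmFNGmXd4h4h3d3dmZ3iFVSAVjtmblWaM3Kd5p2d4iId4iIiHdmd2ZVVCJ4Zqp2VXrOyqhmd4mYd4iZmZqHd3Z8/XAVhmh3ZVVqp3dndw=="/>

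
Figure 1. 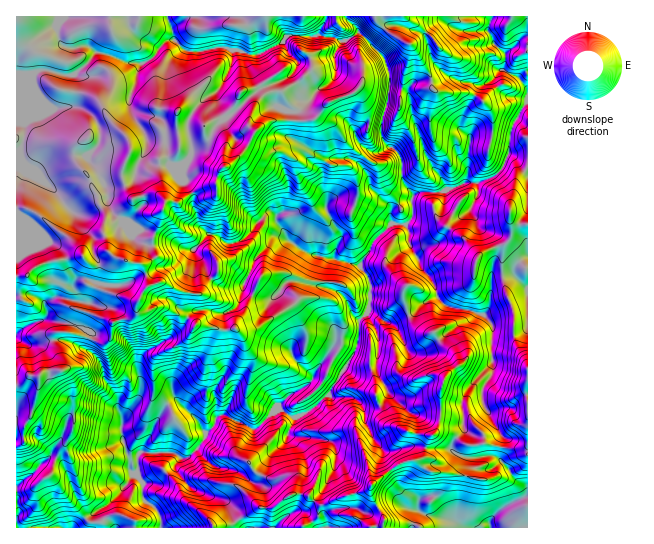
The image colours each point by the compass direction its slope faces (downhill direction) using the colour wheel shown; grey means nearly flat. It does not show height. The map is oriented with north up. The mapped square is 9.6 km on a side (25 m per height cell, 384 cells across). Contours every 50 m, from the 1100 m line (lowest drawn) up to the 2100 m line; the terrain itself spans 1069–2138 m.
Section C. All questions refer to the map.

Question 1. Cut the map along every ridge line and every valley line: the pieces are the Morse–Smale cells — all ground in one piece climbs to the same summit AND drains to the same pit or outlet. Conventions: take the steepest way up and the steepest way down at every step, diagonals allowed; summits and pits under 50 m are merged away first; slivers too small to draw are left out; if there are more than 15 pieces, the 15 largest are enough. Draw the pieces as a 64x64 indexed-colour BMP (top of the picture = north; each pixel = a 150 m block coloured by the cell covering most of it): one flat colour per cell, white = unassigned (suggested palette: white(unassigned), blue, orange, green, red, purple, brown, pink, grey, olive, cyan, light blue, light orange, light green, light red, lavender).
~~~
<image width="64" height="64" href="data:image/bmp;base64,Qk12CAAAAAAAAHYAAAAoAAAAQAAAAEAAAAABAAQAAAAAAAAIAAATCwAAEwsAABAAAAAAAAAA////ALR3HwAOf/8ALKAsACgn1gC9Z5QAS1aMAMJ34wB/f38AIr28AM++FwDox64AeLv/AIrfmACWmP8A1bDFACAAAAAAAAACIv/////wAAAAAAu7u7u7qqoAAAqqoAAAIgAAAAIiACIi//////YAAAAAALu7u7uqqgAAqqqqAAAiAAAAVVIiIi//////9mYAAAAAu7u7uqqqAACqqqqgACIgAAJVVSIi//////9mZmZgAAu7u7u6qqqgCqqqqqqgIgAAJVVVUiL////2ZmZmZmZmZru7u6qqqqqqqqqqqqoiIAIlVVVVIv//9mZmZmZmZmZma7u7uqqqqqqqqqqqoFUiIiVVVVUv///2ZmZmZmZmZmZru7u7qqqqqqqqqqoAVVIiVVVVVS///2ZmZmZmZmZmZma7u7u6qqqqqqqqoABVVSVVVVVVL///ZmZmZmZmZmZmZru7u7u7qqqqqqoAAFVVVVVVVVUiIiIiZmZmZmZmZmZmu7u7u7u6qqAAAAAAVVVVVVVVVSIiIiImZmZmZmZmZma7u7AAAAAAAJkJmZlVVVVVVVVSIiIiIiJmZmZmZmu7u7u7AAAAAAAJmZmZmVVVVVVVVVIiIiIiImZmYmZmu7u7u7sAAAAAAACZmZmZVVVVVVVVUiIiIiIiJmIiJmZru7u7uwAAAAAAAJmZmZlVVVVVVVVQIiIiIiIiIiIiZiK7u7uwAAAMzMzMmZmZmVVVVVVVVVACIiIiIiIiIiIiIiK7u7AAAMzMzMyZmZmZVVVVVVVVUAIiIiIiIiIiIiIiIiAAAAAMzMzMzJmZmZlVVVVVVVUAACIiIiIiIiIiIiIiIgAAAMzMzMzMyZmZmQVVVVVVUAAAIiIiIiIiIiIiIiIiAAAAzMzMzMzJmZmZAABVVVVQAAIiIiIiIiIiIiIiIiIgAAzMzMzMzMyZmZkAAABVVVAAAiIiIiIiIiIiIiIiIiAADMzMzMzMzMmZmQAABVVVAAAEIiIiIiIiIiIiIiIiIgAMzMzMzMzMyZmZAAAFVVAAAARCIiIiIiIiIiIiIiIiAAzMyIzMzMzJmZkAAAVVUAAARERCIiIiIiIiIiIiIiIgDMyIiIzMzMmZmQAAAAAAAAREREQiIiIiIiIiIiIiIiAMzIiIiMzMzJmZAAAAAAAABEREREIiIiIiIiIiIiIiIAzIiIiIjMzJmZkAAAAAAAAERERERCIiIiIiIiIiIiIgyIiIiIiIzMmZmQAAAAAAAEREREREAAACIiIiIiIiIiKIiIiIiId3eZmZAAAAAAREREREREQAAAAiIiIiIiIiIoiIiIiHd3d5mZkAAAAAAERERERERAAAACIiIiIiIiIiiIiIiId3d3mZmUAAAAAAREREREREAAIiIiIiIiIiIiKIiIiId3d3eZmZQAAAAAREREREREQAIiIiIiIiIiIiIoiIiIh3d3d3d5lEAAAABERERERERAAiIiIiIiIiIiIoiIiIh3d3d3d3mUREQAAEREREREREAiIiIiIiIiIiIiiIiIh3d3d3d3d5REREREREREREREQiIiIiIiIiEREiIoiIiHd3d3d3d3dERERERERERABE3dIiIiIiIiERESIiKIiIiHd3d3d3d0RERERERERAAN3d3SEREiIiEREREiIoiIiIh3d3d3d3RERERERERA3d3d3RERERIiEREREiIiKIiIiId3d3d3dERERERERN3d3d3dERERESIREREiIiIiIoiIiHd3d3d0RERERERN3d3d3dERERERERERESIiIiIiKIiIh3d3d3RERERERE3d3d3d0RERERERERERIiIiIRKIiIiId3d3dERERERE3d3d3d3REREREREREREiIiIRERiIiIiHd3d0REERRETd3d3d3dERERERERERESIiIRERMzMziId3d3REERERRBER3d3dERERERERERERIiIhERMzMzMzM3d3dEERERERERHd3d0REREREREREREiIiEREzMzMzMzN3d0EREREREREd0RERERERERERERESIiERETMzMzMzMzdwERERERERERERERERERERERERERERERERMzMzMzMzMwARERERERERERERERERERERERERERERERMzMzMzMzMzABERERERERERERERERERERERERERERERMzMzMzMzMzMAEREREREREREREREREREREREREREREREzMzMzMzMzMwARERERERERERERERERERERERERERERETMzMzMzMzMzABERERERERERERERERERERERERERERERMzMzMzMzMzMwEREREREREREREREREREREREREREREREzMzMzMzMzMzARERERERERERERERERERERERERERERETMzMzMzMzMzMxEREREREREREREREREREREREREREREREzMzMzMzMzMzERERERERERERERERERERERERERERERETMzMzMzMzMzARERERERERERERERERERERERERERERERMzMzMzMzMzABERERERERERERERERERERERERERERERMzMzMzMzMzAAEREREREREREREREREREREREREREREREzMzMzMzMzMAAREREREREREREREREREe7hEREREREREzMzMzMzMzMwABERERERERERERHu7u7u7u7hEREREREzMzMzMzMzMwAAEREREREREREREe7u7u7u7u4REQAAEzMzMzMzMzMwAAAREREREREREREe7u7u7u7u7u7uAAADMzMzMzMzMzAAABERERERERERER7u7u7u7u7u7u7gADMzMzMzMzMzMAAA"/>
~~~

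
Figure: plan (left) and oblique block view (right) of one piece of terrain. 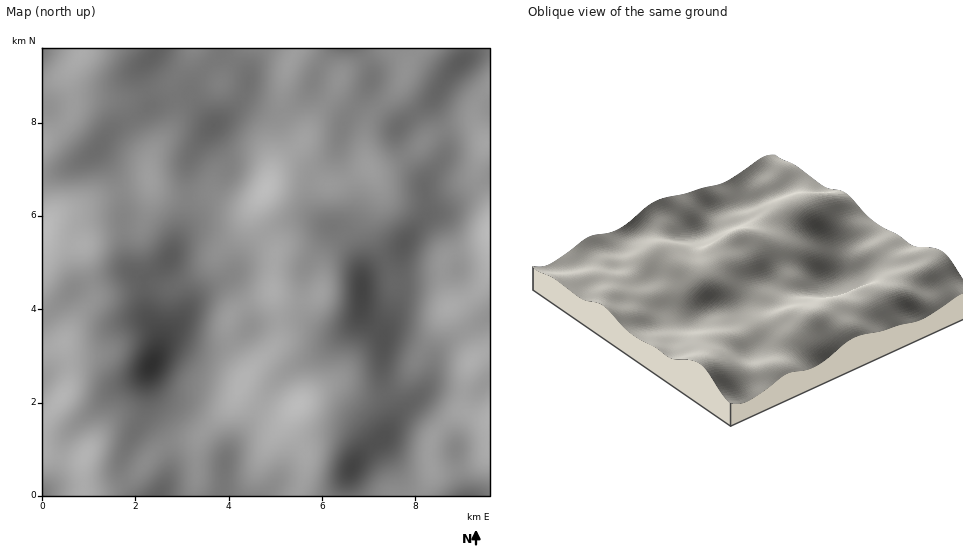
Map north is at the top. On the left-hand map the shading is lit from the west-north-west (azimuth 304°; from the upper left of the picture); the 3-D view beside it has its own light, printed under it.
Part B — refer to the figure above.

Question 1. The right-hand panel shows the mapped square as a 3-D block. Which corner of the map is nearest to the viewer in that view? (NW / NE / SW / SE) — NW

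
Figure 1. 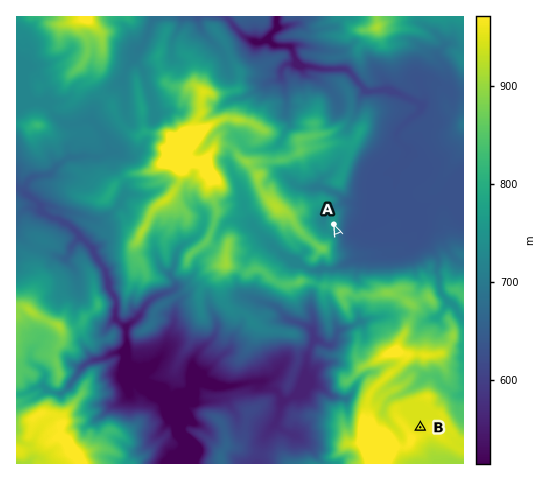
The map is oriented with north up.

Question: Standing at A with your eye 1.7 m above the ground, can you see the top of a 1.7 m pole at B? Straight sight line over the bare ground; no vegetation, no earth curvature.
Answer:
no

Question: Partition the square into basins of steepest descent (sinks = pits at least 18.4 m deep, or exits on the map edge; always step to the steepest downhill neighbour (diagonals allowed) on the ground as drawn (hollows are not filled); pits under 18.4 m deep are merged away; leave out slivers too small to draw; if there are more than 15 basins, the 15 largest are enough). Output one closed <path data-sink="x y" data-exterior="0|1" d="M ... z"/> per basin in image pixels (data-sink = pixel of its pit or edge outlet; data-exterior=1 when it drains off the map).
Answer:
<path data-sink="185 463" data-exterior="1" d="M87 16l-71 1 0 432 6 2 10-2 11-7 19-5 8 7 13 20 291 0 0-12 10 0 5-6 17 0 7-9 19-8 31 21 1-155-6-5-7 0-16 12-8-5-16 7-11-8-9-4-19 4-17 0-7-4-7 0-9-5-12-1-12-5-27 3-22-15-6 0-7 4-19-9-1-13-10-3-9-6 7-18 3-14 12-2 10 4 30-12-9-13-1-12-11-13-7-4-9-10-7-4-8 0-11 19-26-3-5 1 6-15-12-11-22-3-11 3-7-3-11-13-6-16-13-12-4-7-1-4 8-25 0-16-1-6z"/><path data-sink="277 27" data-exterior="0" d="M463 16l-375 0-1 3 14 14 1 6 0 16-8 25 1 4 4 7 13 12 6 16 11 13 7 3 4 0 5-3 24 3 12 11-6 15 5-1 26 3 11-19 8 0 7 4 9 10 7 4 11 13 1 12 9 13-30 12-10-4-12 2-3 14-7 18 9 6 10 3 1 13 19 9 7-4 6 0 22 15 27-3 12 5 12 1 9 5 7 0 7 4 17 0 19-4 9 4 11 8 3 0 13-7 8 5 16-12 7 0 6 4z"/><path data-sink="463 463" data-exterior="1" d="M432 429l-19 8-7 9-17 0-5 6-10 0 0 11 89 1 1-13z"/><path data-sink="17 463" data-exterior="1" d="M62 437l-19 5-11 7-10 2-5-1-1 13 66 1-4-10z"/>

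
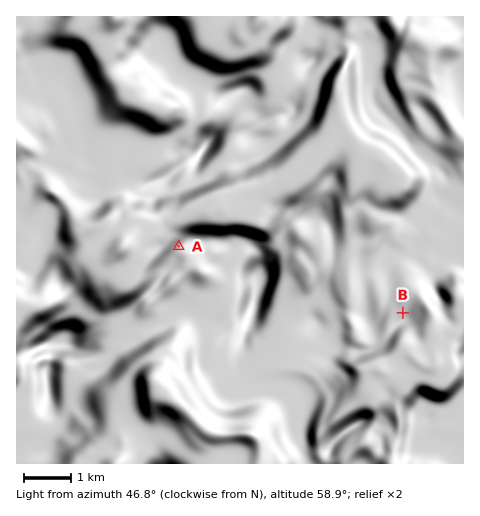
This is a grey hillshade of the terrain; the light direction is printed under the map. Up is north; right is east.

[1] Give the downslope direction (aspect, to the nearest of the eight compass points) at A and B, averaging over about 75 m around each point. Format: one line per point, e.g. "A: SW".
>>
A: SE
B: S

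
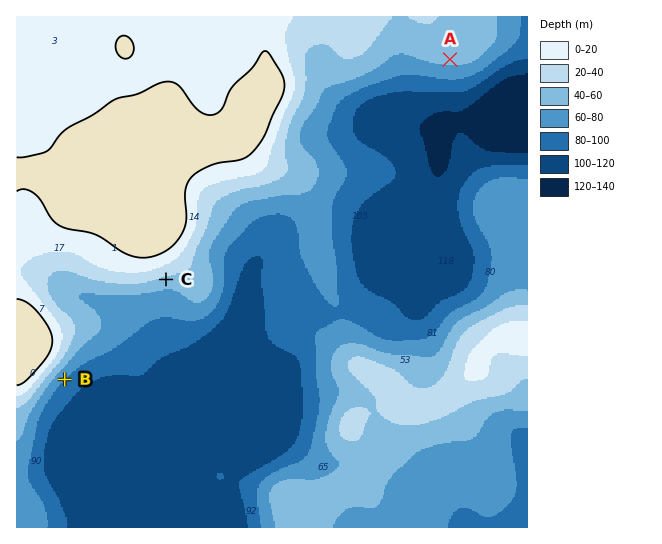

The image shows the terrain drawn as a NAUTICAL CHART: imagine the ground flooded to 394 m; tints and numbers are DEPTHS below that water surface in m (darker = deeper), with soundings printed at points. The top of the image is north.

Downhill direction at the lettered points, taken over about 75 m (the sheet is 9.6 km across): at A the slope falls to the S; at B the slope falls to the SE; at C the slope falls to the S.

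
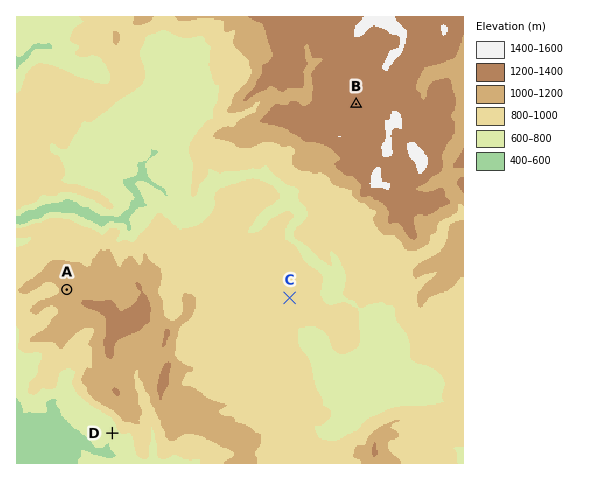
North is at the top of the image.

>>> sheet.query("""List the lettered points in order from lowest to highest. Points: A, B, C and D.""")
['D', 'C', 'A', 'B']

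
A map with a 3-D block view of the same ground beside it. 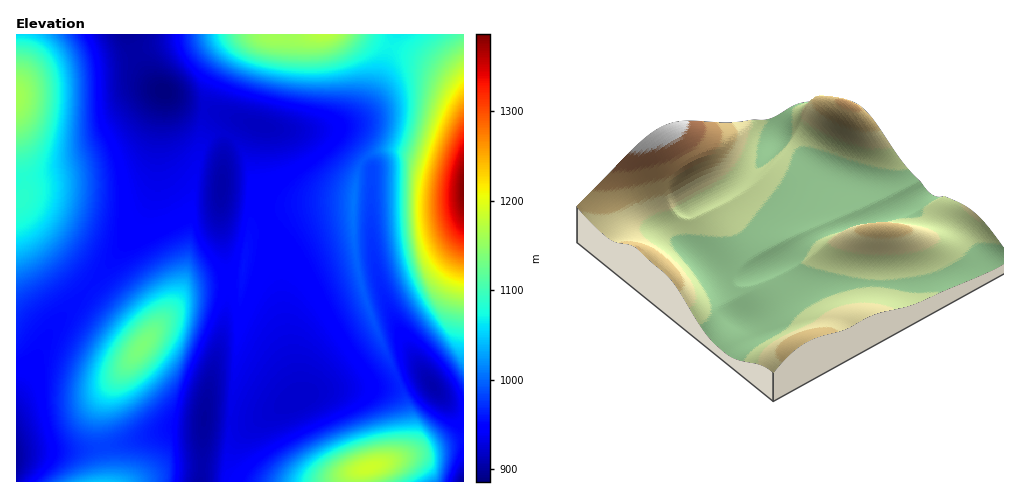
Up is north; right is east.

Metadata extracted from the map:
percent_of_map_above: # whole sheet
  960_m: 55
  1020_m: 29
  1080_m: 17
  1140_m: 8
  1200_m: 3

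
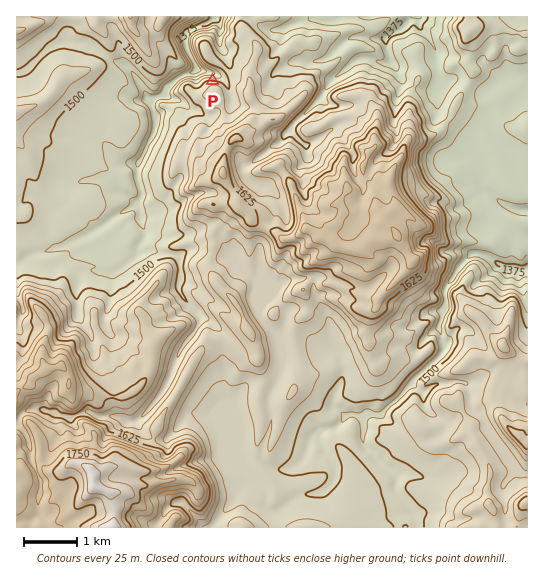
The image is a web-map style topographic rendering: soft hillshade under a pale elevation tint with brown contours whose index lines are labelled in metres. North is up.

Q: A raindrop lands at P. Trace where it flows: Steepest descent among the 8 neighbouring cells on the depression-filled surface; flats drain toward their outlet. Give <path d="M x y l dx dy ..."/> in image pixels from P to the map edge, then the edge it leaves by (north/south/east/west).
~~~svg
<path d="M213 81l0-7-2-1-13-3 0-3-4-4-3-6-4-6-1-8-1-1 0-7 6-6 8-4 8-2 4-4 2 0 0-2"/>
exit: north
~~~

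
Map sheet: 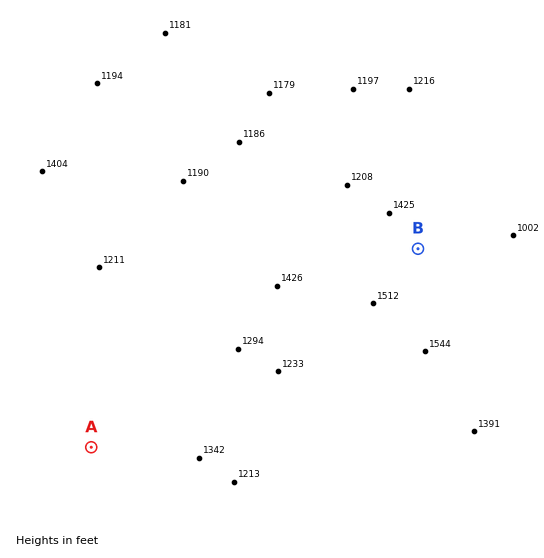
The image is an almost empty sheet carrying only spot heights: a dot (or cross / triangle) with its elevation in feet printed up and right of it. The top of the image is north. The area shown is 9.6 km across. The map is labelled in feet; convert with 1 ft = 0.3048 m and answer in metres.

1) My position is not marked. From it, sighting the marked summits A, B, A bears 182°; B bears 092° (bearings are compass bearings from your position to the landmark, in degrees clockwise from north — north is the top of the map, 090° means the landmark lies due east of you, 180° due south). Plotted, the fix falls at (99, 238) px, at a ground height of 380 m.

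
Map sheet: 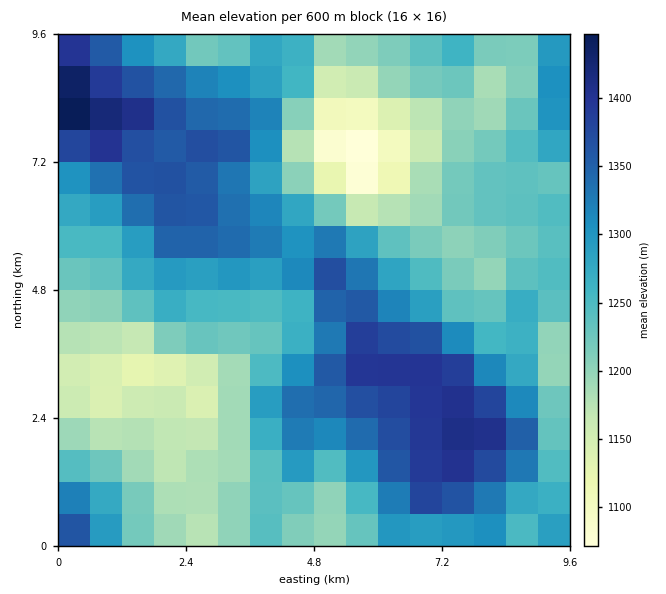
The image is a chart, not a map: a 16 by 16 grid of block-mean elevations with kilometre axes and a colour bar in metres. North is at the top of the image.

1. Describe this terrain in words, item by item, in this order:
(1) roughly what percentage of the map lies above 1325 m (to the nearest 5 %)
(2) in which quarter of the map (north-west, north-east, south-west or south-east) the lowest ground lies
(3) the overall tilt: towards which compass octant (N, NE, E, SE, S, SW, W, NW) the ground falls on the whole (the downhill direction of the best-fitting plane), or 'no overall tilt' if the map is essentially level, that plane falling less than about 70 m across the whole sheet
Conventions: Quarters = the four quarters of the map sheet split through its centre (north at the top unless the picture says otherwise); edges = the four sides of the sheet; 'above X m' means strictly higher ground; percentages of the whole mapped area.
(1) Roughly 25 % of the ground is higher than 1325 m.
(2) Look to the north-east quarter for the lowest ground.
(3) There is no overall tilt: the best-fitting plane is nearly level.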